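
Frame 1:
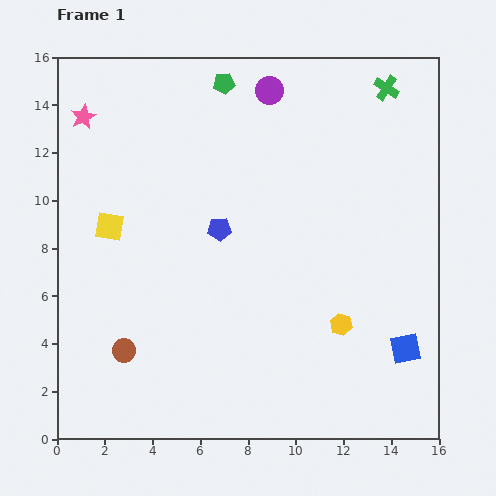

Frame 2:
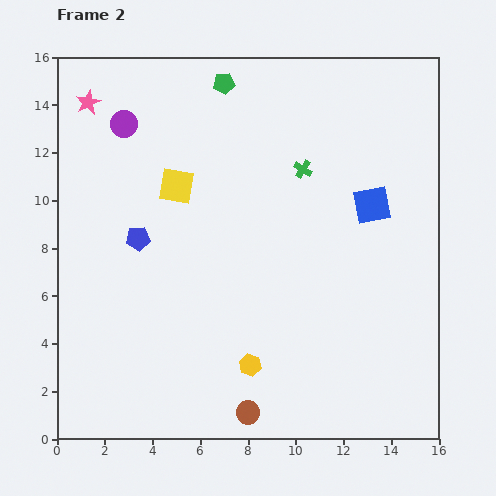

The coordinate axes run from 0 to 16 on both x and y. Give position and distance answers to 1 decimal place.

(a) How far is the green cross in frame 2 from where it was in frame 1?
4.9

The green cross moved from (13.8, 14.7) to (10.3, 11.3), a distance of √(3.5² + 3.4²) ≈ 4.9.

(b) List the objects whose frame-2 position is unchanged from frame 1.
the green pentagon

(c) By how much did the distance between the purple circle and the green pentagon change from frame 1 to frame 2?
+2.6

Distance in frame 1: 1.9. Distance in frame 2: 4.5.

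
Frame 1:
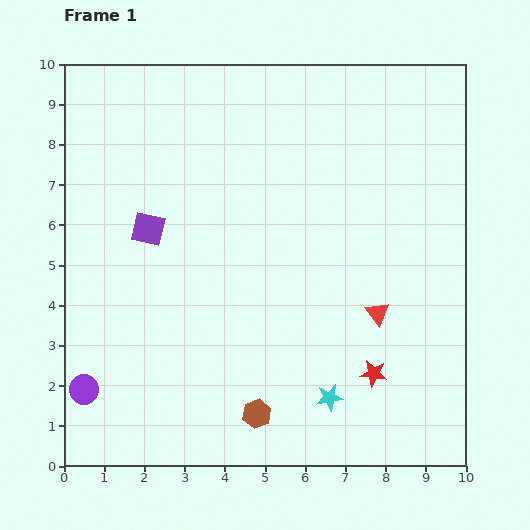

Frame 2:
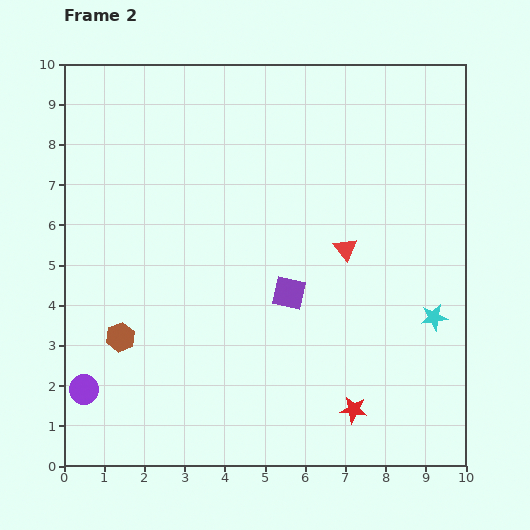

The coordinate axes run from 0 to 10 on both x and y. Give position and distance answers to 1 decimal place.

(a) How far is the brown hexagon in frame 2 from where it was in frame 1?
3.9

The brown hexagon moved from (4.8, 1.3) to (1.4, 3.2), a distance of √(3.4² + 1.9²) ≈ 3.9.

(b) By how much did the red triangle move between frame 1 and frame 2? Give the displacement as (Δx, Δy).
(-0.8, 1.6)

The red triangle was at (7.8, 3.8) in frame 1 and (7.0, 5.4) in frame 2.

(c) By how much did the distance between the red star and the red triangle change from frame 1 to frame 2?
+2.5

Distance in frame 1: 1.5. Distance in frame 2: 4.0.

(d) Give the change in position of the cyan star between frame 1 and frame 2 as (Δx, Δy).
(2.6, 2.0)

The cyan star was at (6.6, 1.7) in frame 1 and (9.2, 3.7) in frame 2.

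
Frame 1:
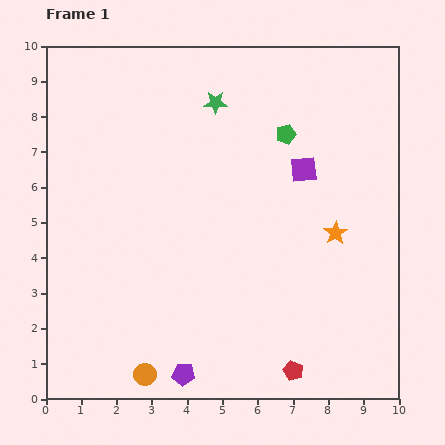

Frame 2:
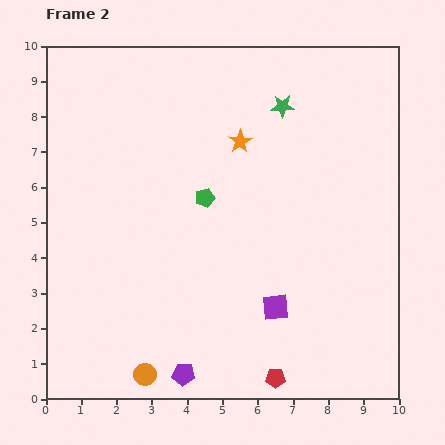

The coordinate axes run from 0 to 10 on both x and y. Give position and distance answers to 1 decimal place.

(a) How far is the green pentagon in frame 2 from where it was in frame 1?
2.9

The green pentagon moved from (6.8, 7.5) to (4.5, 5.7), a distance of √(2.3² + 1.8²) ≈ 2.9.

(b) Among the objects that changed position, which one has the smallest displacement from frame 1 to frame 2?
the red pentagon

(moved 0.5)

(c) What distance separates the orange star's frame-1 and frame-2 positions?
3.7

The orange star moved from (8.2, 4.7) to (5.5, 7.3), a distance of √(2.7² + 2.6²) ≈ 3.7.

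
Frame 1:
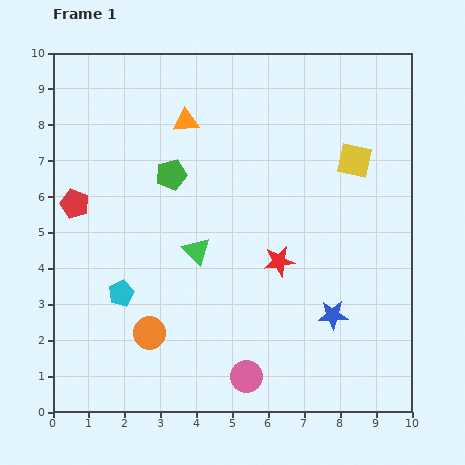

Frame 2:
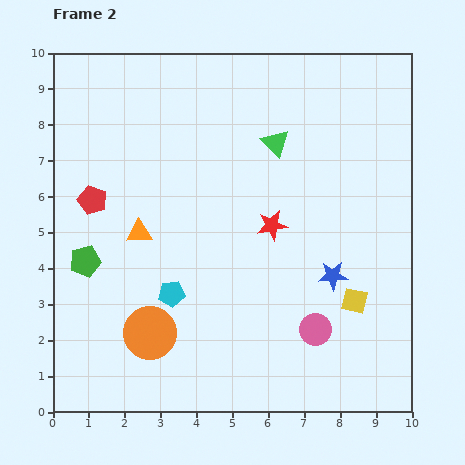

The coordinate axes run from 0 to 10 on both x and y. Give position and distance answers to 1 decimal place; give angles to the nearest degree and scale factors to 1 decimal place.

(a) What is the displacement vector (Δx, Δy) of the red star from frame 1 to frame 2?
(-0.2, 1.0)

The red star was at (6.3, 4.2) in frame 1 and (6.1, 5.2) in frame 2.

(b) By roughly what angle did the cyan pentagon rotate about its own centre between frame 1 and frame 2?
19° clockwise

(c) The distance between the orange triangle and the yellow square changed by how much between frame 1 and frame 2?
+1.5

Distance in frame 1: 4.8. Distance in frame 2: 6.3.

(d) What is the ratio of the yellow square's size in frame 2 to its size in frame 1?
0.7×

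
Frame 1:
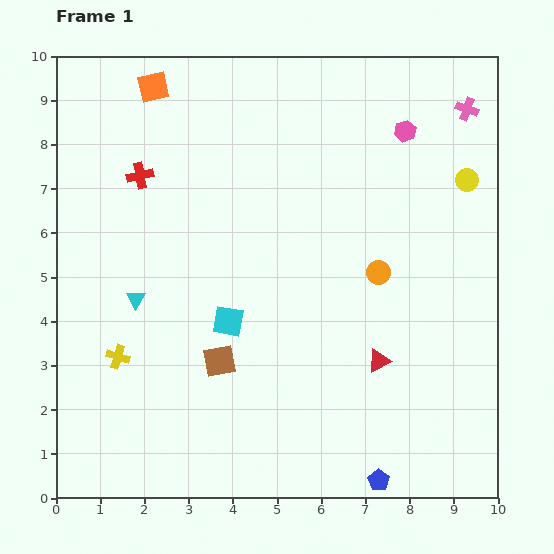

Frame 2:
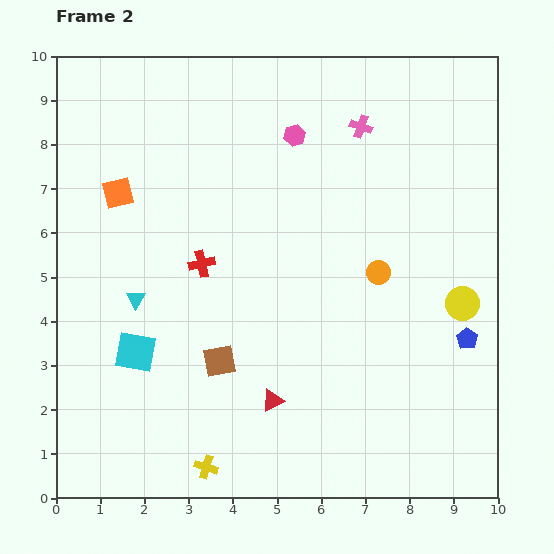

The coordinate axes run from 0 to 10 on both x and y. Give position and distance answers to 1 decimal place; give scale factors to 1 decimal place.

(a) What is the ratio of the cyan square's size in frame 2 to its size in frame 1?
1.3×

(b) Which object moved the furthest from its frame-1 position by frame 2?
the blue pentagon

(moved 3.8; next 3.2)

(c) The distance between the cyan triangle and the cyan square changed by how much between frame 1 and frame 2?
-1.0

Distance in frame 1: 2.2. Distance in frame 2: 1.2.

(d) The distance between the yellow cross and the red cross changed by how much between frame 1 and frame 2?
+0.5

Distance in frame 1: 4.1. Distance in frame 2: 4.6.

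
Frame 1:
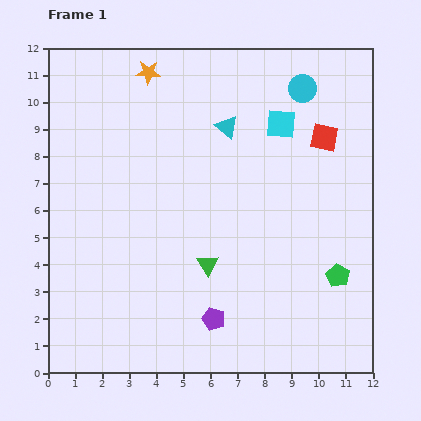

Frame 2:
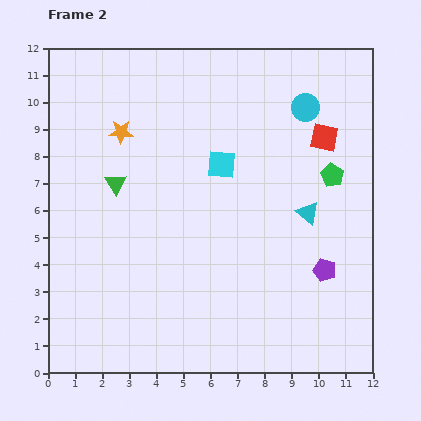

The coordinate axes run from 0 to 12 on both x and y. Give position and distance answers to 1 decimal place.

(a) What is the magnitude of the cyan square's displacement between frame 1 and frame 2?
2.7

The cyan square moved from (8.6, 9.2) to (6.4, 7.7), a distance of √(2.2² + 1.5²) ≈ 2.7.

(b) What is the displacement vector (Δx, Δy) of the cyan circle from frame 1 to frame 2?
(0.1, -0.7)

The cyan circle was at (9.4, 10.5) in frame 1 and (9.5, 9.8) in frame 2.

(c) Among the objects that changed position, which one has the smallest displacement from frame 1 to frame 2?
the cyan circle

(moved 0.7)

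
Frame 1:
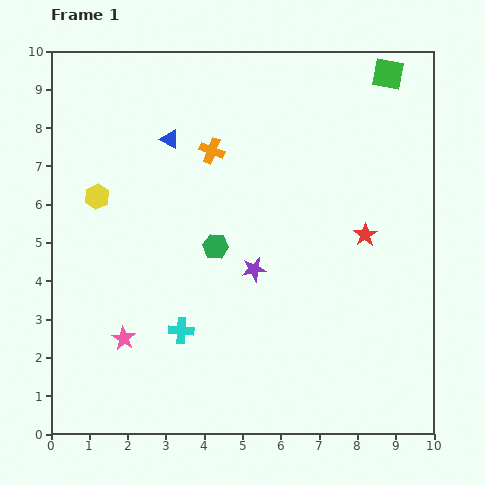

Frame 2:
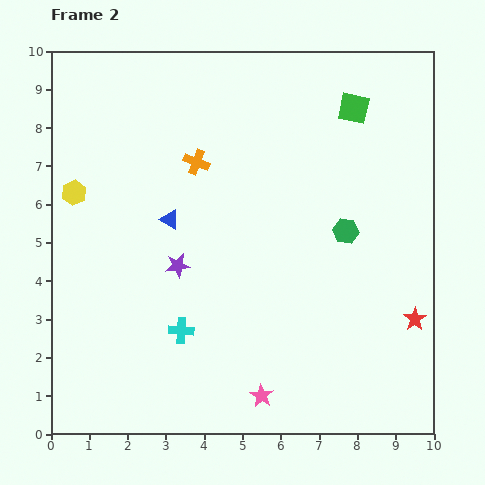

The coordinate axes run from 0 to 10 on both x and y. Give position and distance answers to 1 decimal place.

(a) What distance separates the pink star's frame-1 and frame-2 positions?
3.9

The pink star moved from (1.9, 2.5) to (5.5, 1.0), a distance of √(3.6² + 1.5²) ≈ 3.9.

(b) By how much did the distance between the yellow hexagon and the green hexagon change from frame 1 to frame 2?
+3.8

Distance in frame 1: 3.4. Distance in frame 2: 7.2.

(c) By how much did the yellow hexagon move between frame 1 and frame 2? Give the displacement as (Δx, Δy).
(-0.6, 0.1)

The yellow hexagon was at (1.2, 6.2) in frame 1 and (0.6, 6.3) in frame 2.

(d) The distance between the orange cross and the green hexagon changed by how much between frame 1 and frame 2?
+1.8

Distance in frame 1: 2.5. Distance in frame 2: 4.3.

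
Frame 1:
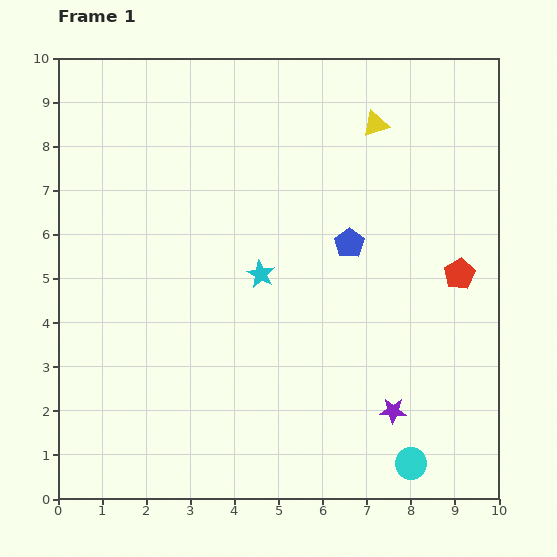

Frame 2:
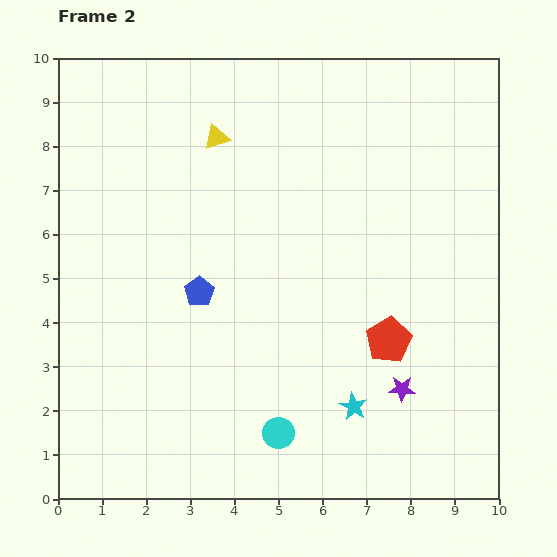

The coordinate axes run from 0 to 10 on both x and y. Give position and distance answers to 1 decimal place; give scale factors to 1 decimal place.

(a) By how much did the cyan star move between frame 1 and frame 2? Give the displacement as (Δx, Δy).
(2.1, -3.0)

The cyan star was at (4.6, 5.1) in frame 1 and (6.7, 2.1) in frame 2.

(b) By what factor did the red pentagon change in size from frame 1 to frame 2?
1.5×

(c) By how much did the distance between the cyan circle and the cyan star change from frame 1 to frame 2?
-3.7

Distance in frame 1: 5.5. Distance in frame 2: 1.8.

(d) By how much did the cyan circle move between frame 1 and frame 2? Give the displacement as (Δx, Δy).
(-3.0, 0.7)

The cyan circle was at (8.0, 0.8) in frame 1 and (5.0, 1.5) in frame 2.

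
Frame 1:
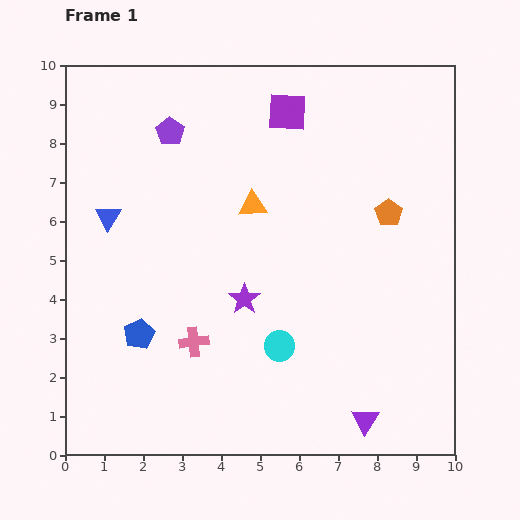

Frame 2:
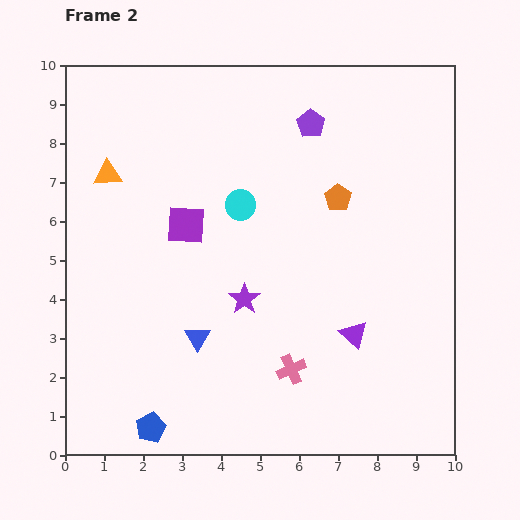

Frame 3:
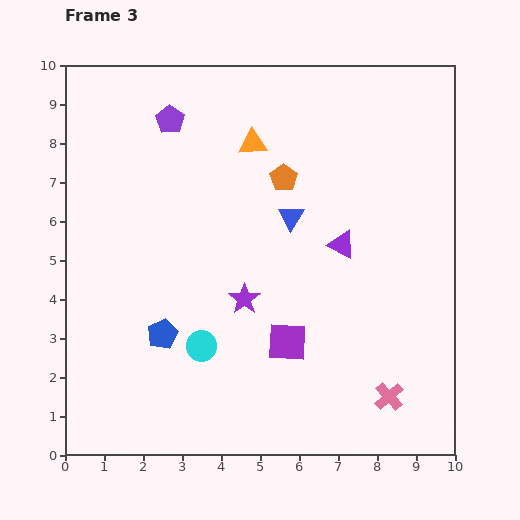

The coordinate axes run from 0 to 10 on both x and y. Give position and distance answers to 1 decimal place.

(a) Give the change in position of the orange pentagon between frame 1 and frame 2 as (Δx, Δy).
(-1.3, 0.4)

The orange pentagon was at (8.3, 6.2) in frame 1 and (7.0, 6.6) in frame 2.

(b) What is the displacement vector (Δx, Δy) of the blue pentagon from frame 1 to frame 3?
(0.6, 0.0)

The blue pentagon was at (1.9, 3.1) in frame 1 and (2.5, 3.1) in frame 3.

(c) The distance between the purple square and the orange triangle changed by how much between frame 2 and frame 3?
+2.8

Distance in frame 2: 2.4. Distance in frame 3: 5.2.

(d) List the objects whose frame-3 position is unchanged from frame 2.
the purple star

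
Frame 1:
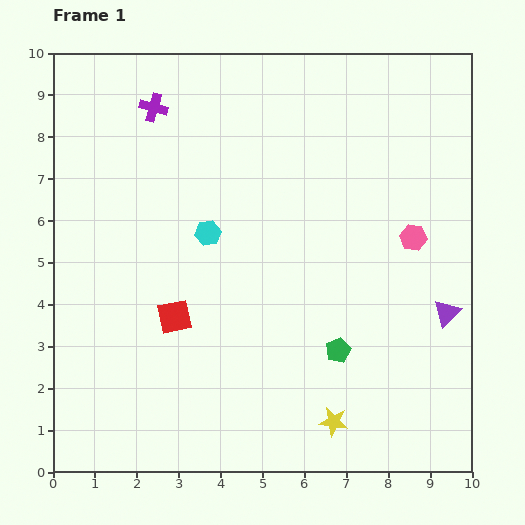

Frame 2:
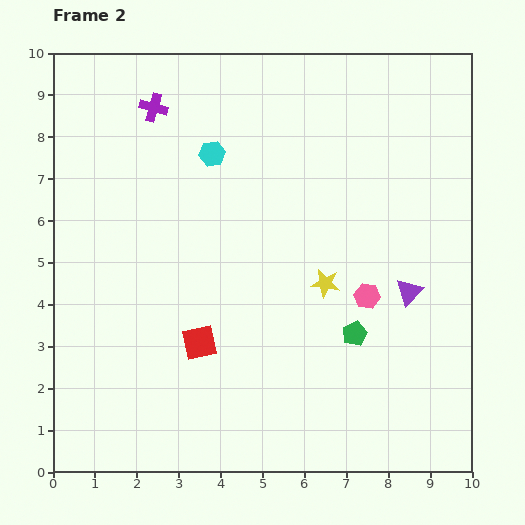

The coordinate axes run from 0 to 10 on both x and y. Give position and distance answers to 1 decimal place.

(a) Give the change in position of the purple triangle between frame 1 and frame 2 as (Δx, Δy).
(-0.9, 0.5)

The purple triangle was at (9.4, 3.8) in frame 1 and (8.5, 4.3) in frame 2.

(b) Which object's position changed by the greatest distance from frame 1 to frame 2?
the yellow star

(moved 3.3; next 1.9)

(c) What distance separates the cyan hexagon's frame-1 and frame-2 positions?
1.9

The cyan hexagon moved from (3.7, 5.7) to (3.8, 7.6), a distance of √(0.1² + 1.9²) ≈ 1.9.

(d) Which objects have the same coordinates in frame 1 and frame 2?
the purple cross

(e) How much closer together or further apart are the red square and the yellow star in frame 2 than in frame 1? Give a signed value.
-1.2

Distance in frame 1: 4.5. Distance in frame 2: 3.3.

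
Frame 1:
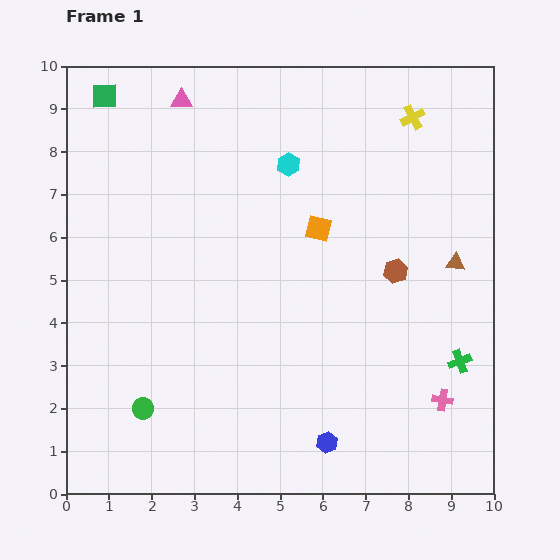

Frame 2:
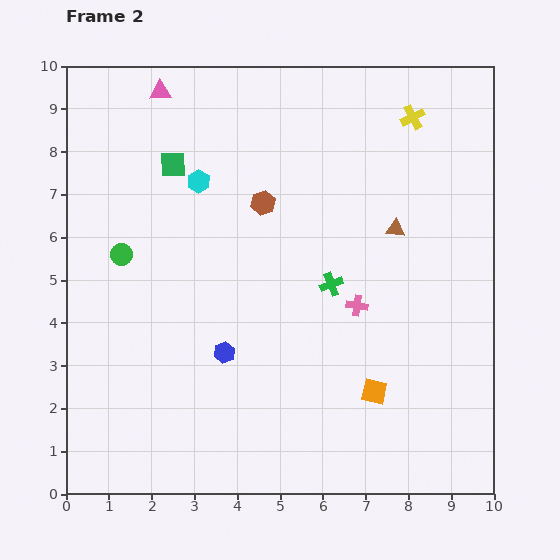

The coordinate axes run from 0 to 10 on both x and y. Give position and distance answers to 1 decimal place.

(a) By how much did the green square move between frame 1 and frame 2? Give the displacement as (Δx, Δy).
(1.6, -1.6)

The green square was at (0.9, 9.3) in frame 1 and (2.5, 7.7) in frame 2.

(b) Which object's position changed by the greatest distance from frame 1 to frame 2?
the orange square

(moved 4.0; next 3.6)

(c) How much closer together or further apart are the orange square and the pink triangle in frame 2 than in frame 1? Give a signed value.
+4.2

Distance in frame 1: 4.4. Distance in frame 2: 8.6.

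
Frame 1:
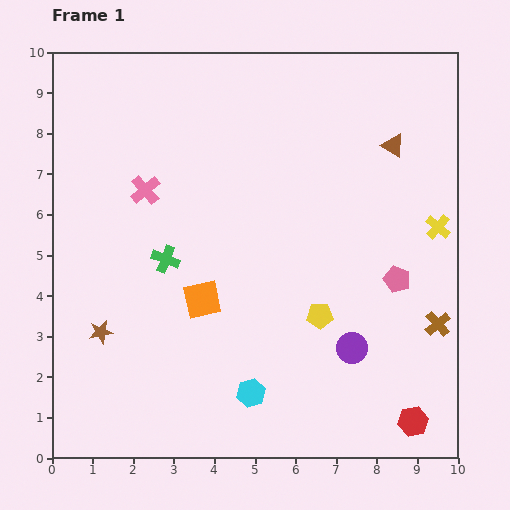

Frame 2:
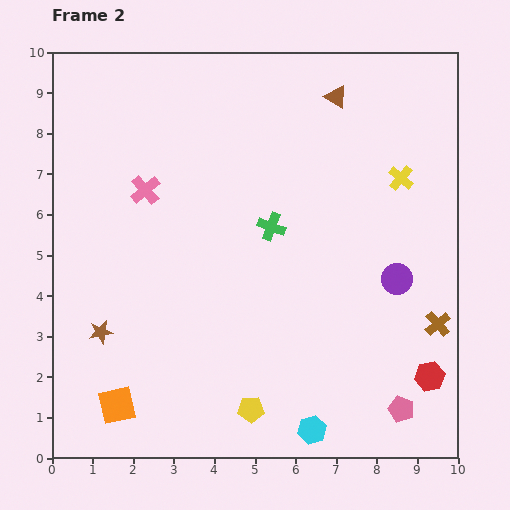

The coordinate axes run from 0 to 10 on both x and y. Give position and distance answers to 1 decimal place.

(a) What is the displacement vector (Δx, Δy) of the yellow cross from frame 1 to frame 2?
(-0.9, 1.2)

The yellow cross was at (9.5, 5.7) in frame 1 and (8.6, 6.9) in frame 2.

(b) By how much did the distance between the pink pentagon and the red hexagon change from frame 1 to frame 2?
-2.4

Distance in frame 1: 3.5. Distance in frame 2: 1.1.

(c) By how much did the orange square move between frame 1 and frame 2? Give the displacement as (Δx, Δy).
(-2.1, -2.6)

The orange square was at (3.7, 3.9) in frame 1 and (1.6, 1.3) in frame 2.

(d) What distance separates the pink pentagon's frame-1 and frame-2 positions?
3.2

The pink pentagon moved from (8.5, 4.4) to (8.6, 1.2), a distance of √(0.1² + 3.2²) ≈ 3.2.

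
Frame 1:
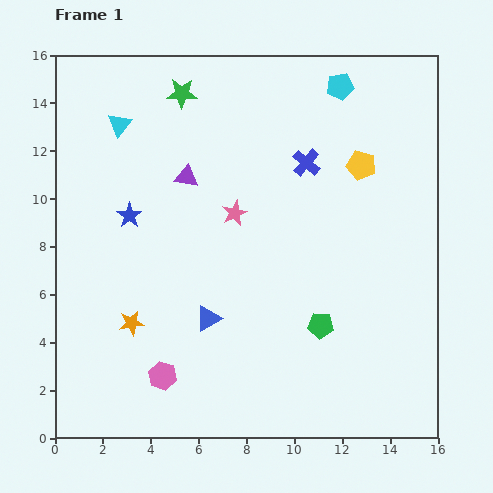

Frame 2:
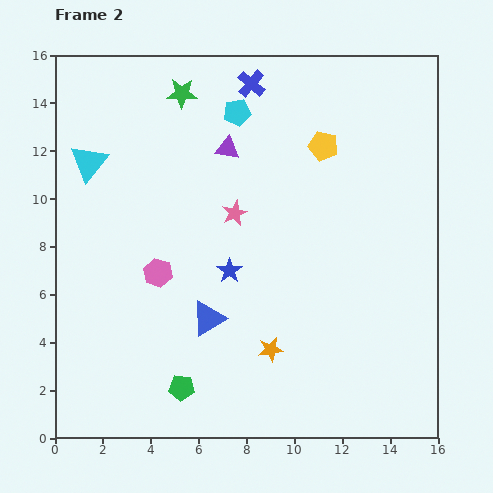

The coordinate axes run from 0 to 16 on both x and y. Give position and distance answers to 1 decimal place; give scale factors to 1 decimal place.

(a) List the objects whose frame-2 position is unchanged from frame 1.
the blue triangle, the green star, the pink star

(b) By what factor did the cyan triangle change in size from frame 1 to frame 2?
1.6×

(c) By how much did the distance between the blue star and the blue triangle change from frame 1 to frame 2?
-3.2

Distance in frame 1: 5.4. Distance in frame 2: 2.2.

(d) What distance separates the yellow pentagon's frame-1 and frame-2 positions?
1.8

The yellow pentagon moved from (12.8, 11.4) to (11.2, 12.2), a distance of √(1.6² + 0.8²) ≈ 1.8.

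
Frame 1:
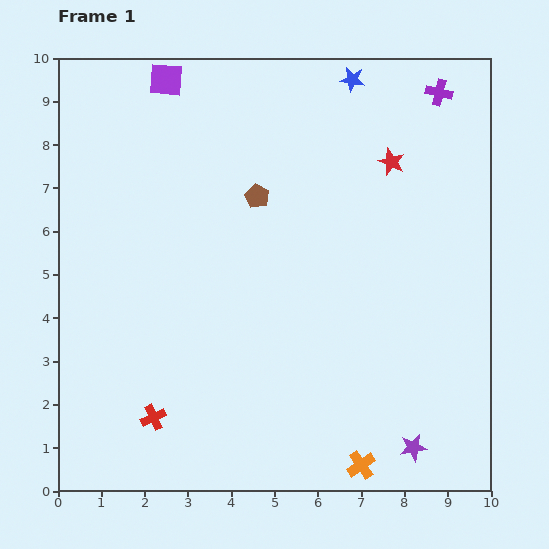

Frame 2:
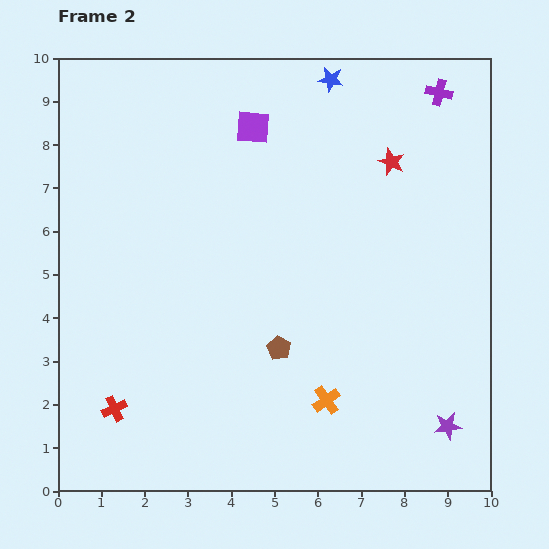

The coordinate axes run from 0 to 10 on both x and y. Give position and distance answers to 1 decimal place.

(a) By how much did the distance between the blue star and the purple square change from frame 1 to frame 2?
-2.2

Distance in frame 1: 4.3. Distance in frame 2: 2.1.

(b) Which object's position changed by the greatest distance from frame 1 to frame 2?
the brown pentagon

(moved 3.5; next 2.3)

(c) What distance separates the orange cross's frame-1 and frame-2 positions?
1.7

The orange cross moved from (7.0, 0.6) to (6.2, 2.1), a distance of √(0.8² + 1.5²) ≈ 1.7.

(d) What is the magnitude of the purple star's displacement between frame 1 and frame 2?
0.9

The purple star moved from (8.2, 1.0) to (9.0, 1.5), a distance of √(0.8² + 0.5²) ≈ 0.9.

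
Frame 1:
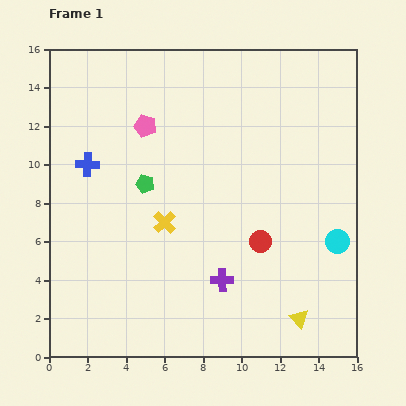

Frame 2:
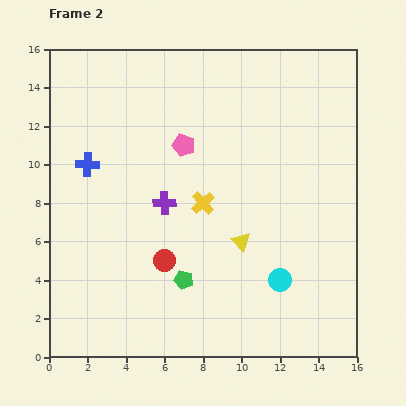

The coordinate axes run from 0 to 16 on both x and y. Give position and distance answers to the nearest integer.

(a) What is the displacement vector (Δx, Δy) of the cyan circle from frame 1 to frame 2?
(-3, -2)

The cyan circle was at (15, 6) in frame 1 and (12, 4) in frame 2.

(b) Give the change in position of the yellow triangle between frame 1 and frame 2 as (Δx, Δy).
(-3, 4)

The yellow triangle was at (13, 2) in frame 1 and (10, 6) in frame 2.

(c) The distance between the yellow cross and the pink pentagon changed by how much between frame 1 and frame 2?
-2

Distance in frame 1: 5. Distance in frame 2: 3.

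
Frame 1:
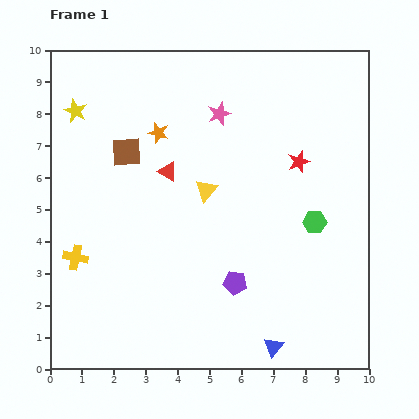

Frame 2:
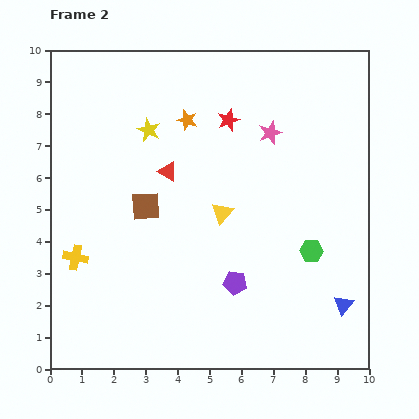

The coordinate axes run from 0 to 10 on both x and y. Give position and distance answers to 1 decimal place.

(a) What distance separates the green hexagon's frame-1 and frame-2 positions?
0.9

The green hexagon moved from (8.3, 4.6) to (8.2, 3.7), a distance of √(0.1² + 0.9²) ≈ 0.9.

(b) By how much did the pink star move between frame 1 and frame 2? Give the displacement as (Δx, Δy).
(1.6, -0.6)

The pink star was at (5.3, 8.0) in frame 1 and (6.9, 7.4) in frame 2.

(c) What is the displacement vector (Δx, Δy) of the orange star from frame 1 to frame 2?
(0.9, 0.4)

The orange star was at (3.4, 7.4) in frame 1 and (4.3, 7.8) in frame 2.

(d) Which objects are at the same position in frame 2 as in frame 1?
the red triangle, the purple pentagon, the yellow cross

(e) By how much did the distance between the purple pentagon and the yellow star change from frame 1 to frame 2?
-1.9

Distance in frame 1: 7.4. Distance in frame 2: 5.5.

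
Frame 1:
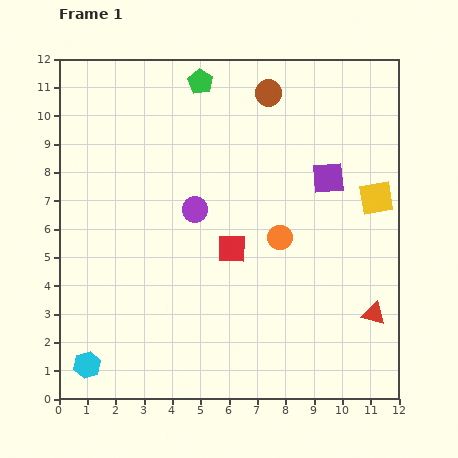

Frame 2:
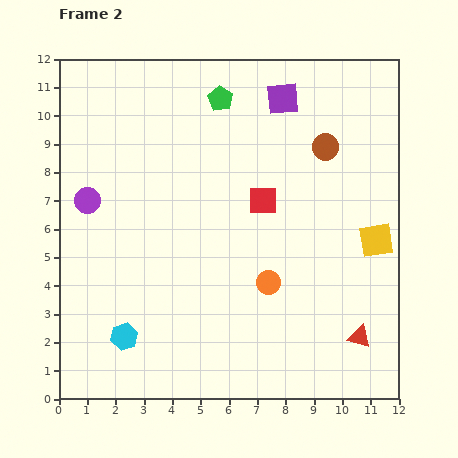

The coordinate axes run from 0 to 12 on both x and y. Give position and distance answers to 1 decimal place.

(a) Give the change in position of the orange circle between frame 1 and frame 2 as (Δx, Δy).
(-0.4, -1.6)

The orange circle was at (7.8, 5.7) in frame 1 and (7.4, 4.1) in frame 2.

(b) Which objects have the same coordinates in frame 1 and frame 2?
none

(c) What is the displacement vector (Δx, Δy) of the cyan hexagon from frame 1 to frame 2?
(1.3, 1.0)

The cyan hexagon was at (1.0, 1.2) in frame 1 and (2.3, 2.2) in frame 2.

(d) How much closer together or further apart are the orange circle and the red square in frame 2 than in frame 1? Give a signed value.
+1.2

Distance in frame 1: 1.7. Distance in frame 2: 2.9.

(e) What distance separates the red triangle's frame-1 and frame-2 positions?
0.9

The red triangle moved from (11.1, 3.0) to (10.6, 2.2), a distance of √(0.5² + 0.8²) ≈ 0.9.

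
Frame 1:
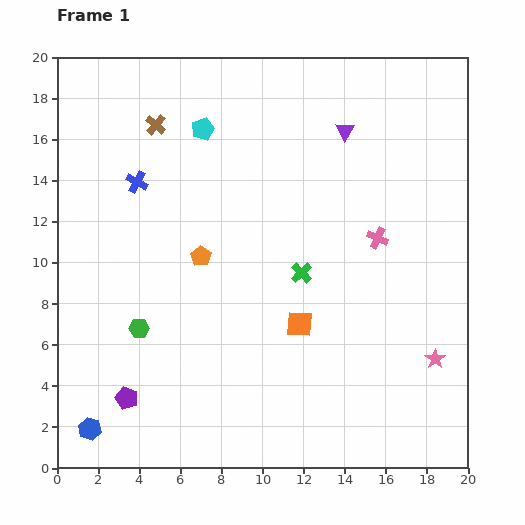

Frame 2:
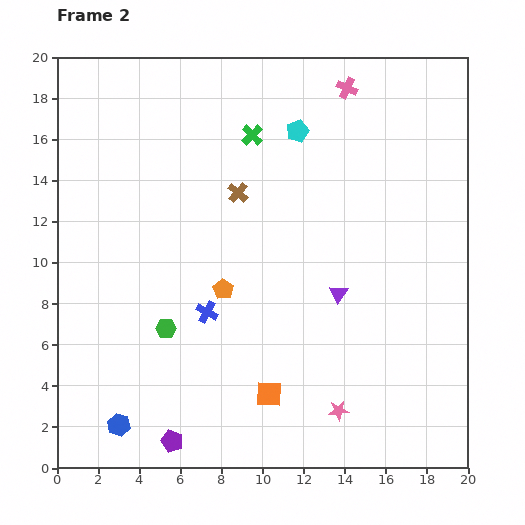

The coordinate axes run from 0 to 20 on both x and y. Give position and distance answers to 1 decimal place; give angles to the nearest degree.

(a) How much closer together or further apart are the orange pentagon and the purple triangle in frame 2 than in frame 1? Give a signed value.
-3.7

Distance in frame 1: 9.3. Distance in frame 2: 5.6.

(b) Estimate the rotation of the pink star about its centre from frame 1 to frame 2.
29° clockwise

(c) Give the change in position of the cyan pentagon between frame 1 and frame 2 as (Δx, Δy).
(4.6, -0.1)

The cyan pentagon was at (7.1, 16.5) in frame 1 and (11.7, 16.4) in frame 2.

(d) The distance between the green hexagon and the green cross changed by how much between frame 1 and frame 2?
+2.0

Distance in frame 1: 8.3. Distance in frame 2: 10.3.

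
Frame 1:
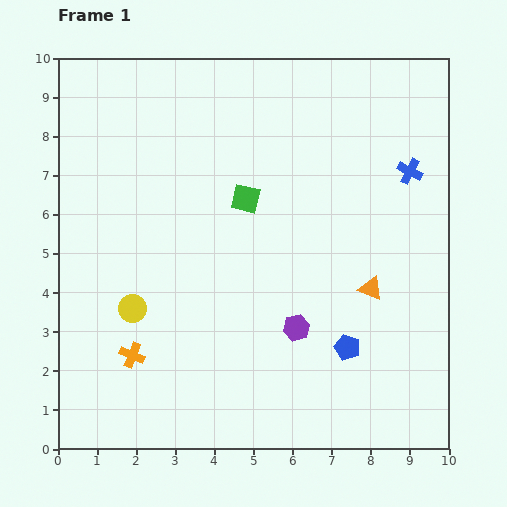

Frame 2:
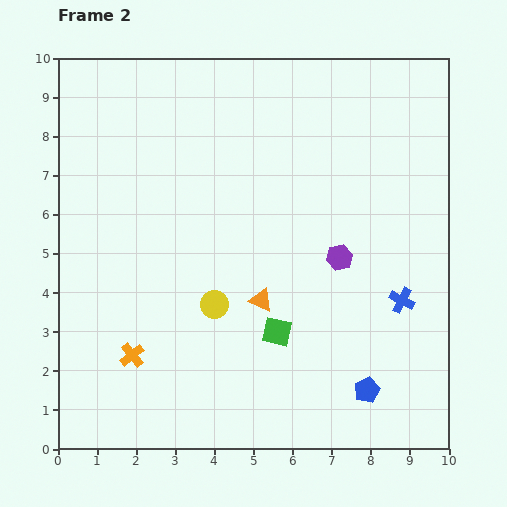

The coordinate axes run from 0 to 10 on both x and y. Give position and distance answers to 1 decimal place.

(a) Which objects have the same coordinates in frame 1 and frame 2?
the orange cross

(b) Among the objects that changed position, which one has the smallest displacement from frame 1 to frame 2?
the blue pentagon

(moved 1.2)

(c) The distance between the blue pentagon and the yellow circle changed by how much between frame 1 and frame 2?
-1.1

Distance in frame 1: 5.6. Distance in frame 2: 4.5.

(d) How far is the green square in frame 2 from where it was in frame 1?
3.5

The green square moved from (4.8, 6.4) to (5.6, 3.0), a distance of √(0.8² + 3.4²) ≈ 3.5.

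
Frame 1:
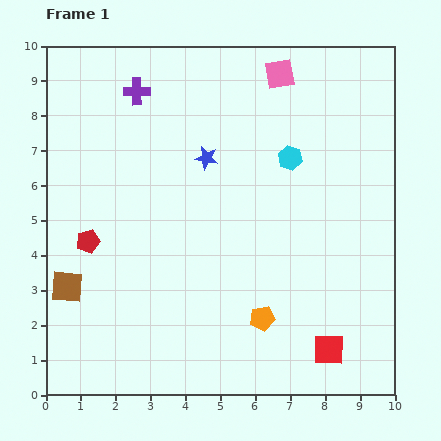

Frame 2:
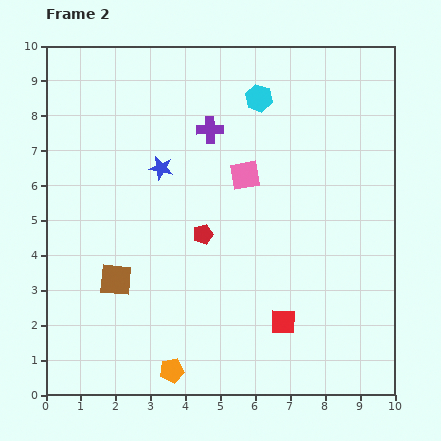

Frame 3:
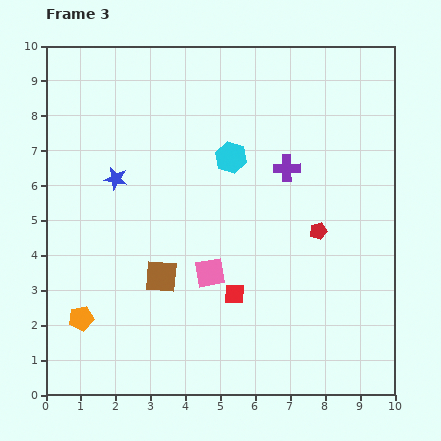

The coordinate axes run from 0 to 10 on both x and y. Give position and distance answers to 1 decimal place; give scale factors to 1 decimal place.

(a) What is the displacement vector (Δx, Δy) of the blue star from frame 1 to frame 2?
(-1.3, -0.3)

The blue star was at (4.6, 6.8) in frame 1 and (3.3, 6.5) in frame 2.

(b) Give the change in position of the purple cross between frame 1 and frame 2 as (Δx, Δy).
(2.1, -1.1)

The purple cross was at (2.6, 8.7) in frame 1 and (4.7, 7.6) in frame 2.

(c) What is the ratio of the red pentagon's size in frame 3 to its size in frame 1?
0.7×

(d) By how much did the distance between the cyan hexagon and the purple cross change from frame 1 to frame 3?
-3.2

Distance in frame 1: 4.8. Distance in frame 3: 1.6.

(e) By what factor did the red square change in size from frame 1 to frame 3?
0.7×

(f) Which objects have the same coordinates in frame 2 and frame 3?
none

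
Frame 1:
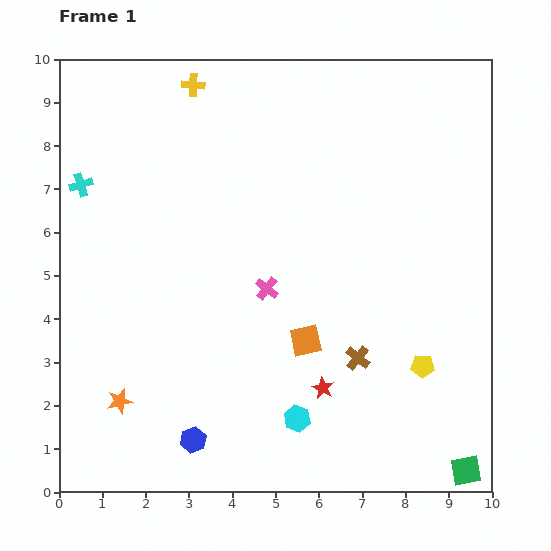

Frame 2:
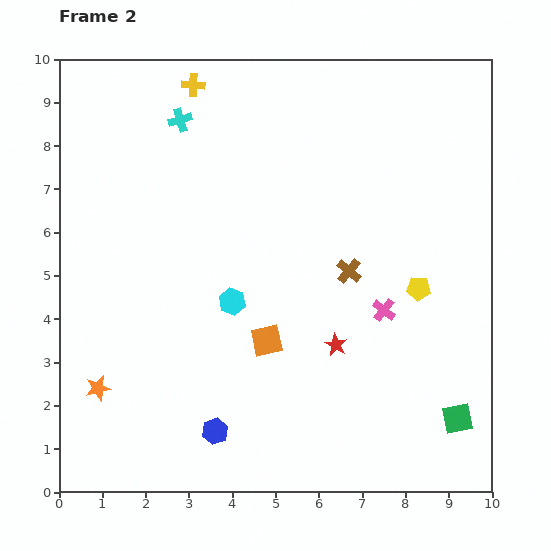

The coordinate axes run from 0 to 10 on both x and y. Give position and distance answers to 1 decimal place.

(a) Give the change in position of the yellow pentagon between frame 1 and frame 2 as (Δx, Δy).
(-0.1, 1.8)

The yellow pentagon was at (8.4, 2.9) in frame 1 and (8.3, 4.7) in frame 2.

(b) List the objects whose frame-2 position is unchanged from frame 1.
the yellow cross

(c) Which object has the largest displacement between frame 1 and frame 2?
the cyan hexagon

(moved 3.1; next 2.7)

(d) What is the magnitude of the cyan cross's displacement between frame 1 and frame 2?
2.7

The cyan cross moved from (0.5, 7.1) to (2.8, 8.6), a distance of √(2.3² + 1.5²) ≈ 2.7.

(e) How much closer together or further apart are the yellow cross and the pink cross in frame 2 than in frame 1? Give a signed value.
+1.8

Distance in frame 1: 5.0. Distance in frame 2: 6.8.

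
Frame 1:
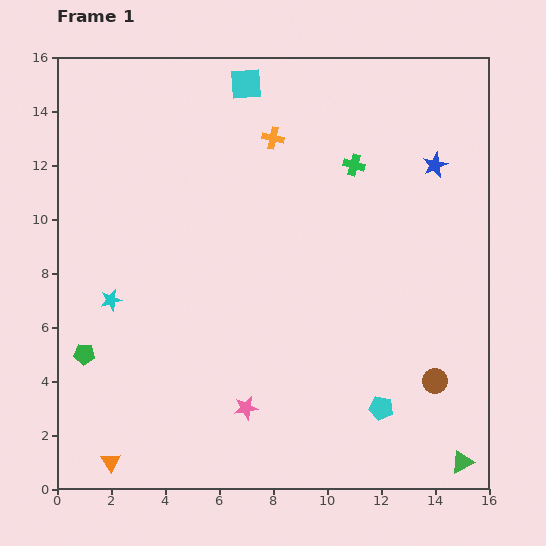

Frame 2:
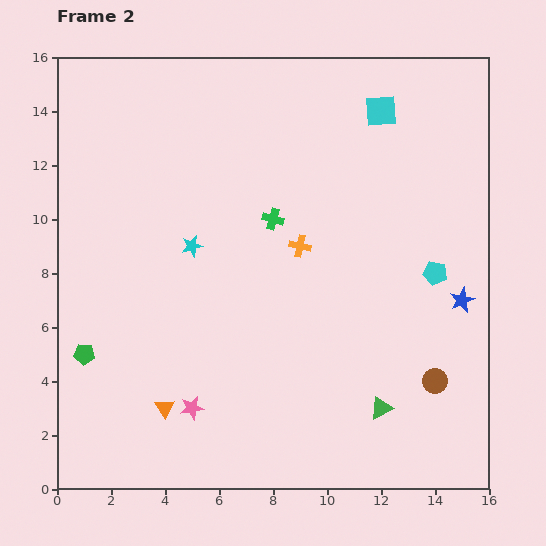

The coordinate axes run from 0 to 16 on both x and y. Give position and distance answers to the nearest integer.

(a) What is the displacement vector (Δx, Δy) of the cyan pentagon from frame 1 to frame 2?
(2, 5)

The cyan pentagon was at (12, 3) in frame 1 and (14, 8) in frame 2.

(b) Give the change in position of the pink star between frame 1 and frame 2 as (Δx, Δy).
(-2, 0)

The pink star was at (7, 3) in frame 1 and (5, 3) in frame 2.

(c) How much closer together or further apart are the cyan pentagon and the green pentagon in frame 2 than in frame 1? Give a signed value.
+2

Distance in frame 1: 11. Distance in frame 2: 13.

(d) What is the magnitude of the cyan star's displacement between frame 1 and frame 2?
4

The cyan star moved from (2, 7) to (5, 9), a distance of √(3² + 2²) ≈ 4.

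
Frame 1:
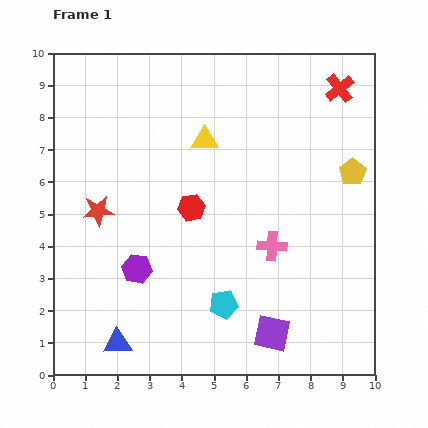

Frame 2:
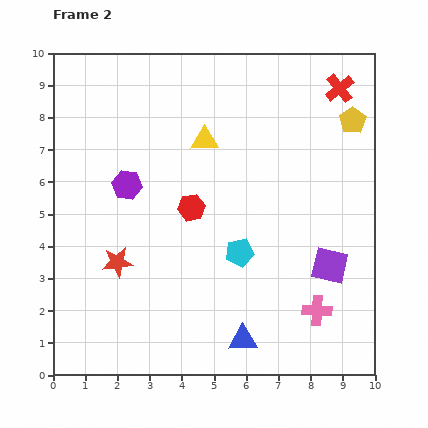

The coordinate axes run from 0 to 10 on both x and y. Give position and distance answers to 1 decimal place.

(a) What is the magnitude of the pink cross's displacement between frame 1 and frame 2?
2.4

The pink cross moved from (6.8, 4.0) to (8.2, 2.0), a distance of √(1.4² + 2.0²) ≈ 2.4.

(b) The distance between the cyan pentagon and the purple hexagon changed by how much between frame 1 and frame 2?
+1.2

Distance in frame 1: 2.9. Distance in frame 2: 4.1.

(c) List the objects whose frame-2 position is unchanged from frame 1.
the yellow triangle, the red cross, the red hexagon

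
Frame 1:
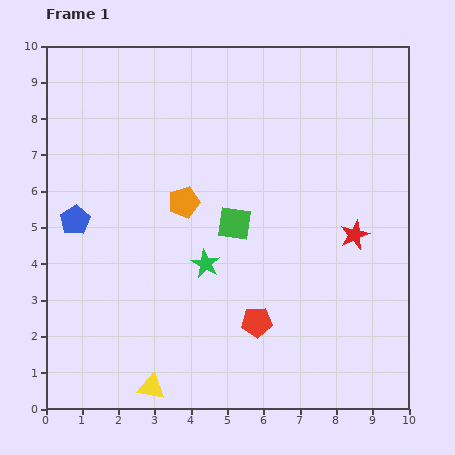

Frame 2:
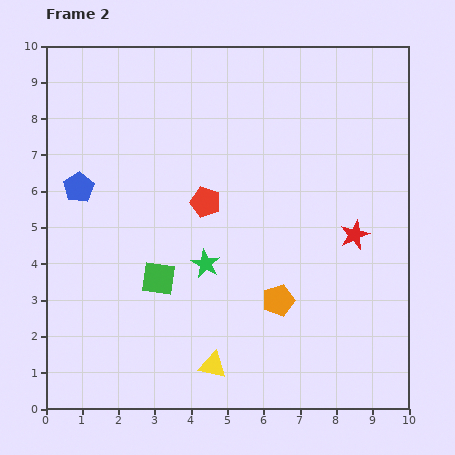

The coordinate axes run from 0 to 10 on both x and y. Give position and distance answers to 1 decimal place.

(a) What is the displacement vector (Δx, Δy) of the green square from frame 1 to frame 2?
(-2.1, -1.5)

The green square was at (5.2, 5.1) in frame 1 and (3.1, 3.6) in frame 2.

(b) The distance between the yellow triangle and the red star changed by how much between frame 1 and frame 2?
-1.7

Distance in frame 1: 7.0. Distance in frame 2: 5.3.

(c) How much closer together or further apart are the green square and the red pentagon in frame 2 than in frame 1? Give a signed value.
-0.3

Distance in frame 1: 2.8. Distance in frame 2: 2.5.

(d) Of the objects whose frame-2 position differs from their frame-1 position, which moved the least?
the blue pentagon

(moved 0.9)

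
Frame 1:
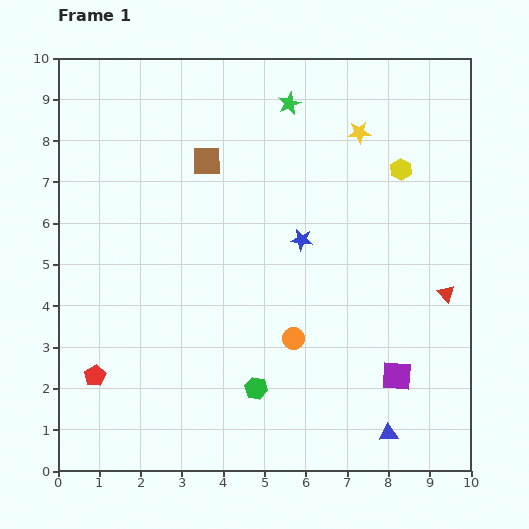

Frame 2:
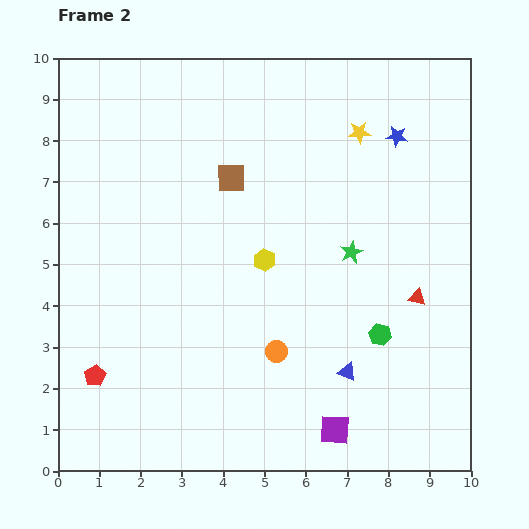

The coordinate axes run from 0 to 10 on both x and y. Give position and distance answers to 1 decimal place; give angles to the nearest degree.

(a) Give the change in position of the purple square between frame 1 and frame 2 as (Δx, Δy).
(-1.5, -1.3)

The purple square was at (8.2, 2.3) in frame 1 and (6.7, 1.0) in frame 2.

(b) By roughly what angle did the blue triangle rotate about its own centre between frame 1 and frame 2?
26° clockwise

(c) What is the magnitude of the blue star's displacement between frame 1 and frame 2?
3.4

The blue star moved from (5.9, 5.6) to (8.2, 8.1), a distance of √(2.3² + 2.5²) ≈ 3.4.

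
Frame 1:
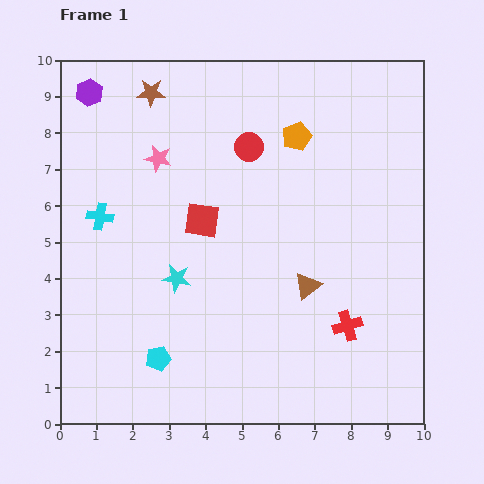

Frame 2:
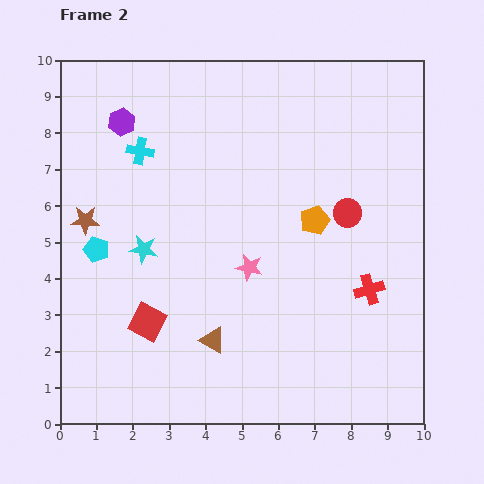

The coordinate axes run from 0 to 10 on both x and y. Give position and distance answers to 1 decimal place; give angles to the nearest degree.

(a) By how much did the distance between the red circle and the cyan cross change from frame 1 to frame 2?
+1.4

Distance in frame 1: 4.5. Distance in frame 2: 5.9.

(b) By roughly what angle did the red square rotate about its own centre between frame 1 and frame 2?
19° clockwise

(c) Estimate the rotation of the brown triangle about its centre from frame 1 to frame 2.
52° counter-clockwise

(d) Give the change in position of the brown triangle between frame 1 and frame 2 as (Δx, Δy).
(-2.6, -1.5)

The brown triangle was at (6.8, 3.8) in frame 1 and (4.2, 2.3) in frame 2.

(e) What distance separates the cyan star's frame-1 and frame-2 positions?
1.2

The cyan star moved from (3.2, 4.0) to (2.3, 4.8), a distance of √(0.9² + 0.8²) ≈ 1.2.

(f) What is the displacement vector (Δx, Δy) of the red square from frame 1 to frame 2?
(-1.5, -2.8)

The red square was at (3.9, 5.6) in frame 1 and (2.4, 2.8) in frame 2.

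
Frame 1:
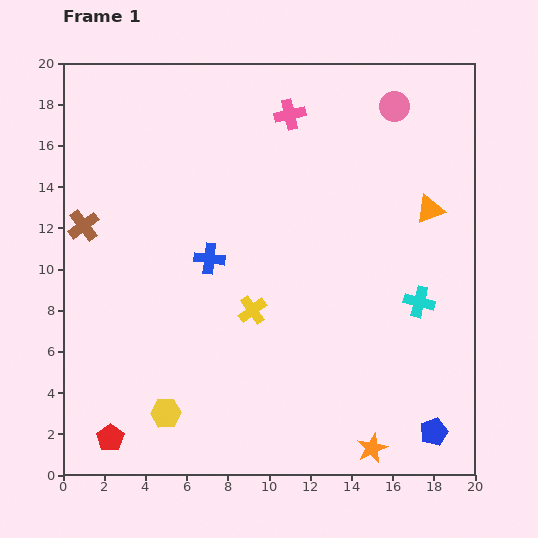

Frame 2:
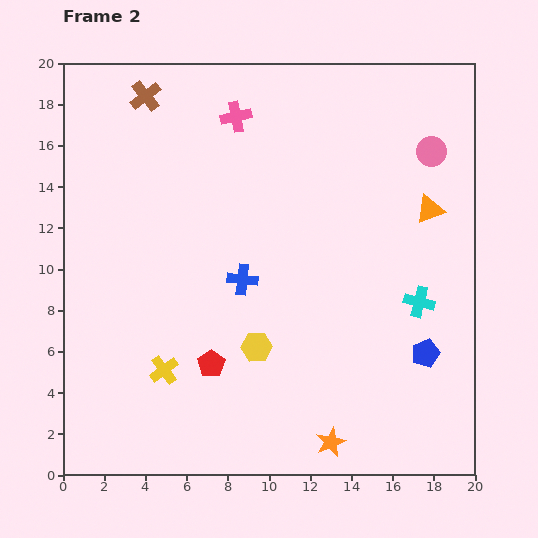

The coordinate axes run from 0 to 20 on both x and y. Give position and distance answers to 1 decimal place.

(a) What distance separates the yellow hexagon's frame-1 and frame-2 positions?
5.4

The yellow hexagon moved from (5.0, 3.0) to (9.4, 6.2), a distance of √(4.4² + 3.2²) ≈ 5.4.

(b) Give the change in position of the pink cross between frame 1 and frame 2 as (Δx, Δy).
(-2.6, -0.1)

The pink cross was at (11.0, 17.5) in frame 1 and (8.4, 17.4) in frame 2.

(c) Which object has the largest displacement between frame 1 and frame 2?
the brown cross

(moved 7.0; next 6.1)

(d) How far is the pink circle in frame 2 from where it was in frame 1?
2.8

The pink circle moved from (16.1, 17.9) to (17.9, 15.7), a distance of √(1.8² + 2.2²) ≈ 2.8.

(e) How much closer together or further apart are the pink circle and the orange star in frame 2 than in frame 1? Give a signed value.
-1.7

Distance in frame 1: 16.6. Distance in frame 2: 14.9.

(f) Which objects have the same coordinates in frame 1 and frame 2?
the orange triangle, the cyan cross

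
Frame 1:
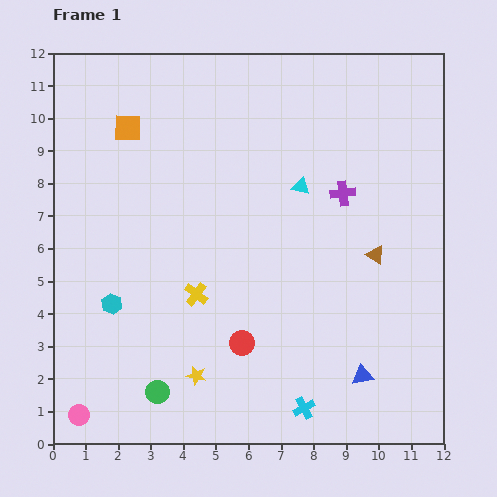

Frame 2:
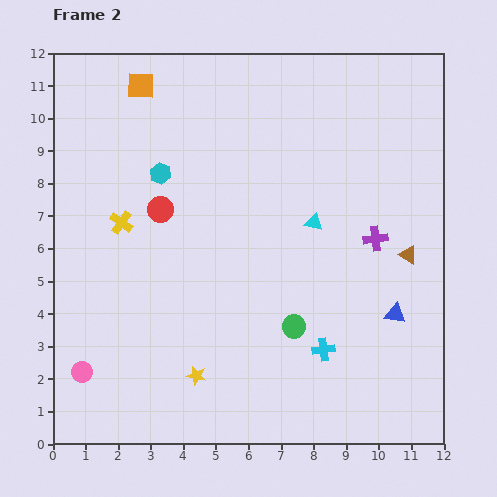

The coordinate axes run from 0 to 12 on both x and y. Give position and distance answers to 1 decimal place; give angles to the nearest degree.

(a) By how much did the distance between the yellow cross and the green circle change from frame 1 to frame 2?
+3.0

Distance in frame 1: 3.2. Distance in frame 2: 6.2.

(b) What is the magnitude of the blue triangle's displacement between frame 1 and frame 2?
2.1

The blue triangle moved from (9.5, 2.1) to (10.5, 4.0), a distance of √(1.0² + 1.9²) ≈ 2.1.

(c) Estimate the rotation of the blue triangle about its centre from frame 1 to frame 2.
20° clockwise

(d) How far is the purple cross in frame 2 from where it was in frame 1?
1.7

The purple cross moved from (8.9, 7.7) to (9.9, 6.3), a distance of √(1.0² + 1.4²) ≈ 1.7.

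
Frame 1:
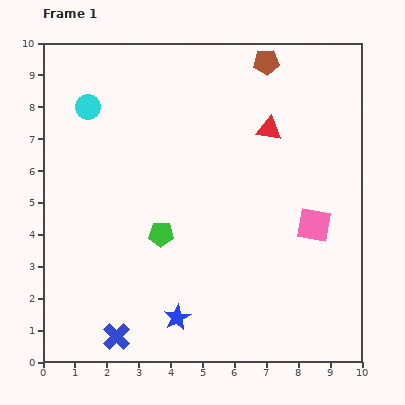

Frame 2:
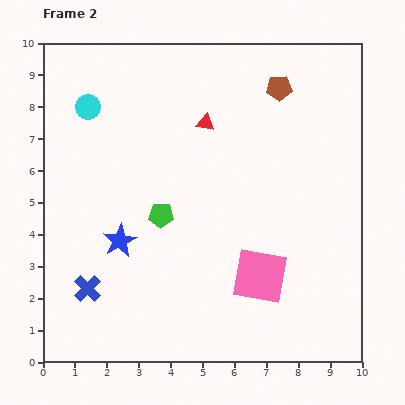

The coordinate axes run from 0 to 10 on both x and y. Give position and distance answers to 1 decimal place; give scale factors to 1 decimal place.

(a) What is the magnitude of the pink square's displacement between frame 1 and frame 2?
2.3

The pink square moved from (8.5, 4.3) to (6.8, 2.7), a distance of √(1.7² + 1.6²) ≈ 2.3.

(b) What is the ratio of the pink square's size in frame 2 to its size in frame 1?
1.6×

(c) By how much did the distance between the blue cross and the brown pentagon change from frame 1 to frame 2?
-1.1

Distance in frame 1: 9.8. Distance in frame 2: 8.7.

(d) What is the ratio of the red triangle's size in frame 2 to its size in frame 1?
0.7×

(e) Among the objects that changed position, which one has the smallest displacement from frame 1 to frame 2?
the green pentagon

(moved 0.6)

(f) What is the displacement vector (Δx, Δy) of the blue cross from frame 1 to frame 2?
(-0.9, 1.5)

The blue cross was at (2.3, 0.8) in frame 1 and (1.4, 2.3) in frame 2.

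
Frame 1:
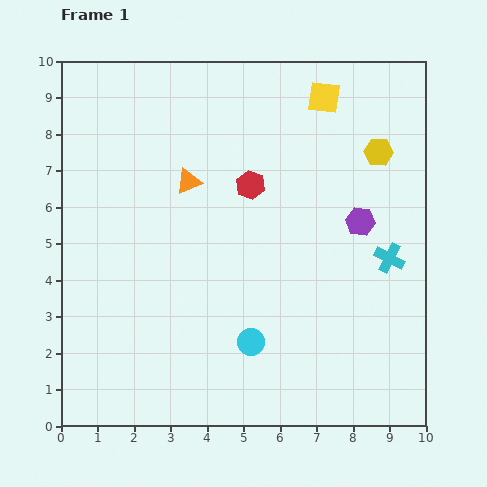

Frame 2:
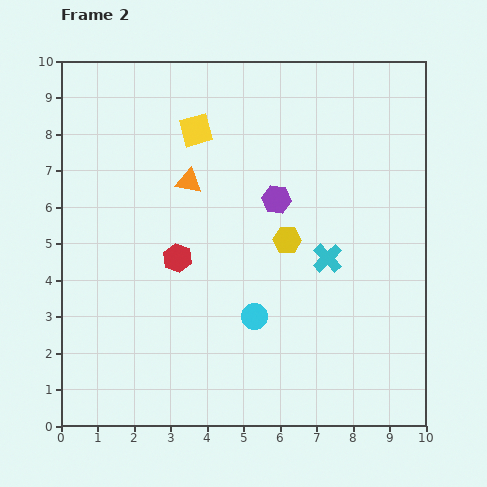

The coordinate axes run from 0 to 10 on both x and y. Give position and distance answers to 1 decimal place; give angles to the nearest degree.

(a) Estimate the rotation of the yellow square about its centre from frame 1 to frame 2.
23° counter-clockwise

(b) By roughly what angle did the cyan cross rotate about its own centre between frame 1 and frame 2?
19° clockwise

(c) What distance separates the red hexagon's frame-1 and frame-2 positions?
2.8

The red hexagon moved from (5.2, 6.6) to (3.2, 4.6), a distance of √(2.0² + 2.0²) ≈ 2.8.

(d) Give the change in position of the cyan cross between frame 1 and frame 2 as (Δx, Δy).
(-1.7, 0.0)

The cyan cross was at (9.0, 4.6) in frame 1 and (7.3, 4.6) in frame 2.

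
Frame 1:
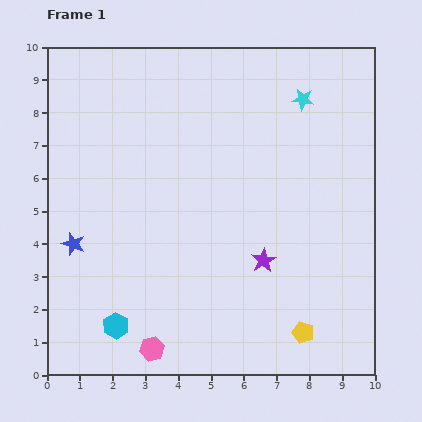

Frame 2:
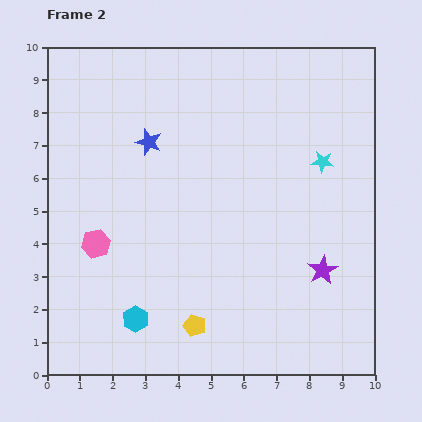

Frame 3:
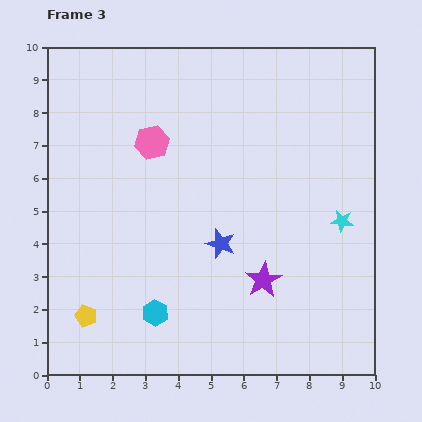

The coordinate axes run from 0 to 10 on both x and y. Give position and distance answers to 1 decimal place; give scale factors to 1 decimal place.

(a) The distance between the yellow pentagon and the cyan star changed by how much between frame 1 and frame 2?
-0.8

Distance in frame 1: 7.1. Distance in frame 2: 6.3.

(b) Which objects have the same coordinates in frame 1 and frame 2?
none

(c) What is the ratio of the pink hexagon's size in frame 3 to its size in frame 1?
1.4×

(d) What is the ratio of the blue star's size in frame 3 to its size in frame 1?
1.3×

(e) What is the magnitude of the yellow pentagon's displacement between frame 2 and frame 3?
3.3

The yellow pentagon moved from (4.5, 1.5) to (1.2, 1.8), a distance of √(3.3² + 0.3²) ≈ 3.3.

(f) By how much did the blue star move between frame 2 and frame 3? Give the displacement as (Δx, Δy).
(2.2, -3.1)

The blue star was at (3.1, 7.1) in frame 2 and (5.3, 4.0) in frame 3.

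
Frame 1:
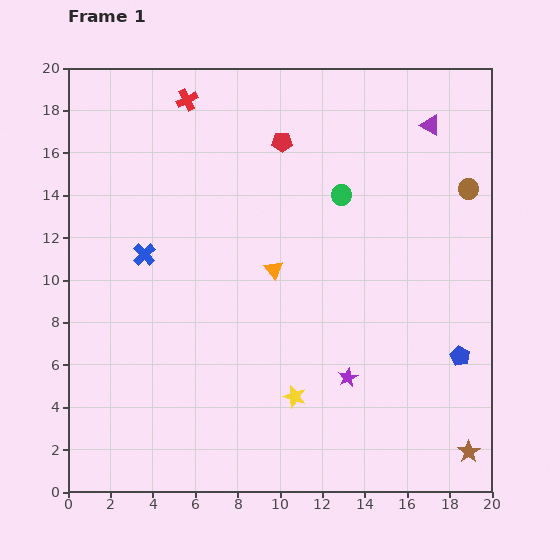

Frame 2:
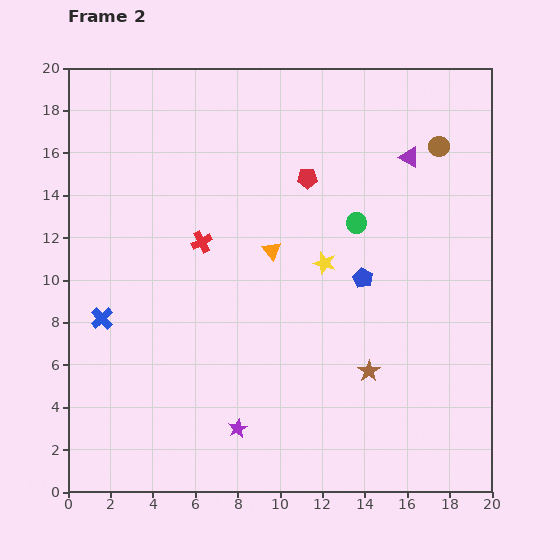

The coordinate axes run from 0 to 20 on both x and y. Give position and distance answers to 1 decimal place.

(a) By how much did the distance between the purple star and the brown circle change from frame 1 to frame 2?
+5.7

Distance in frame 1: 10.6. Distance in frame 2: 16.3.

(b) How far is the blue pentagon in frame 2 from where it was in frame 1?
5.9

The blue pentagon moved from (18.5, 6.4) to (13.9, 10.1), a distance of √(4.6² + 3.7²) ≈ 5.9.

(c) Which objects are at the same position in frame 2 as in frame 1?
none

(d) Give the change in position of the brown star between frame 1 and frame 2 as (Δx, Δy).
(-4.7, 3.8)

The brown star was at (18.9, 1.9) in frame 1 and (14.2, 5.7) in frame 2.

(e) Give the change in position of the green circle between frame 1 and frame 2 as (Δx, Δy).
(0.7, -1.3)

The green circle was at (12.9, 14.0) in frame 1 and (13.6, 12.7) in frame 2.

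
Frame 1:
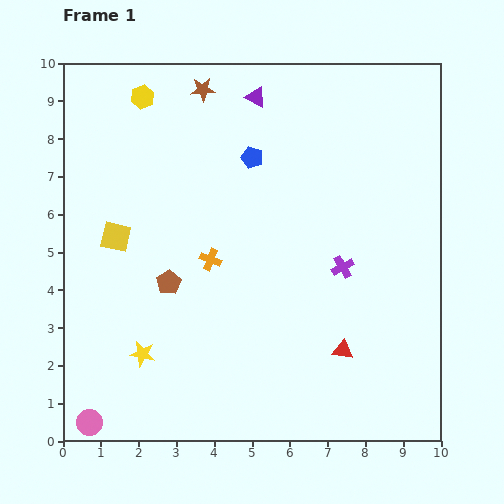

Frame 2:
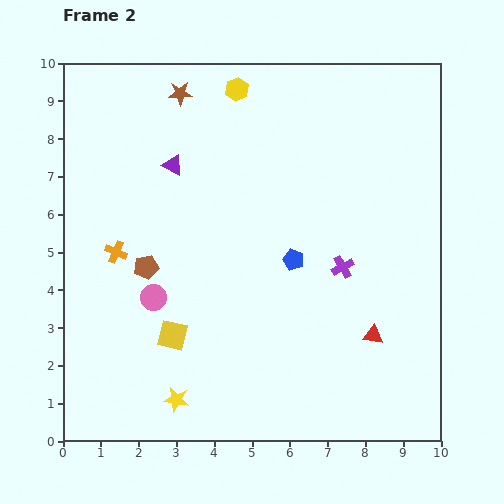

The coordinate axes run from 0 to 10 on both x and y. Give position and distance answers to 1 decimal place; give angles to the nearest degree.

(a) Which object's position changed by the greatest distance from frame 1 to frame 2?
the pink circle

(moved 3.7; next 3.0)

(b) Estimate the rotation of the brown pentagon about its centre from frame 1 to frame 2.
20° clockwise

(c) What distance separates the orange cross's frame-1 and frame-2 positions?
2.5

The orange cross moved from (3.9, 4.8) to (1.4, 5.0), a distance of √(2.5² + 0.2²) ≈ 2.5.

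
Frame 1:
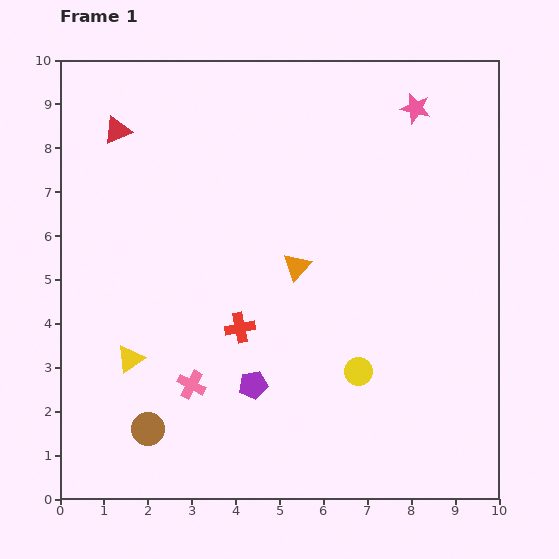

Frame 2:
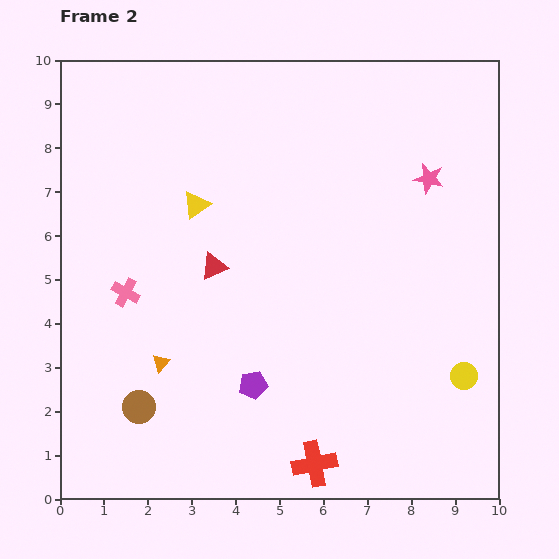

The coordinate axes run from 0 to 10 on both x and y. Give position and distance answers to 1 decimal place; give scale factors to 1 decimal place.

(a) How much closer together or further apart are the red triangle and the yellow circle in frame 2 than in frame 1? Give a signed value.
-1.6

Distance in frame 1: 7.8. Distance in frame 2: 6.2.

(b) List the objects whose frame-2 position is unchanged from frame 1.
the purple pentagon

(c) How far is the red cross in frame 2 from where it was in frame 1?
3.5

The red cross moved from (4.1, 3.9) to (5.8, 0.8), a distance of √(1.7² + 3.1²) ≈ 3.5.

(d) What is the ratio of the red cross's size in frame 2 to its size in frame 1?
1.5×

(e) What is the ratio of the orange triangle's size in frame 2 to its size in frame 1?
0.6×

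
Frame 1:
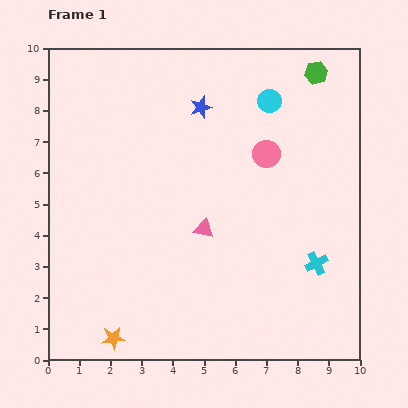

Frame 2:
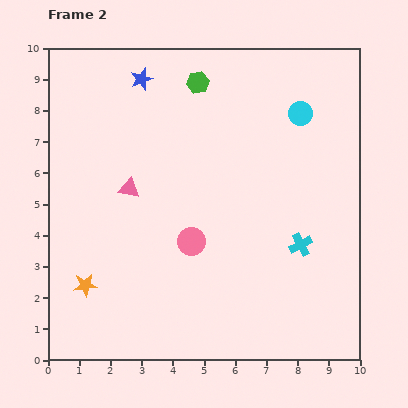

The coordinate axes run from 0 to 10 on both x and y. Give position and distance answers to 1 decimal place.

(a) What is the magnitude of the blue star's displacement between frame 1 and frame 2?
2.1

The blue star moved from (4.9, 8.1) to (3.0, 9.0), a distance of √(1.9² + 0.9²) ≈ 2.1.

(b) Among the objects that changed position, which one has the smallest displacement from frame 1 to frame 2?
the cyan cross

(moved 0.8)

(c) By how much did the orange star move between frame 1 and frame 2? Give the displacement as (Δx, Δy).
(-0.9, 1.7)

The orange star was at (2.1, 0.7) in frame 1 and (1.2, 2.4) in frame 2.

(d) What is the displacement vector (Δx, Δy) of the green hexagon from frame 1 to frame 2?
(-3.8, -0.3)

The green hexagon was at (8.6, 9.2) in frame 1 and (4.8, 8.9) in frame 2.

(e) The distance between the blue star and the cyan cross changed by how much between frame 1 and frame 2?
+1.2

Distance in frame 1: 6.2. Distance in frame 2: 7.4.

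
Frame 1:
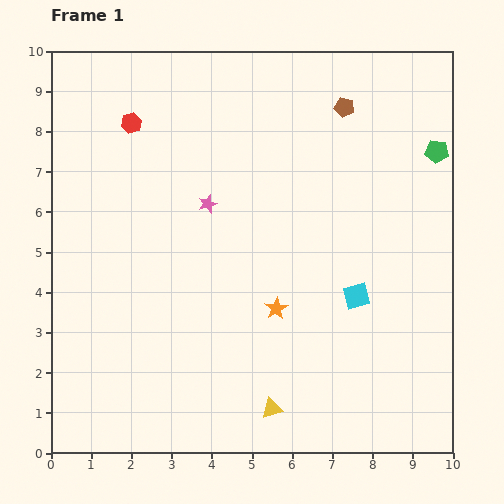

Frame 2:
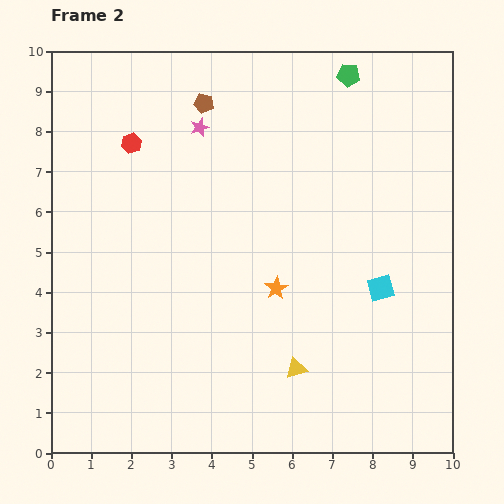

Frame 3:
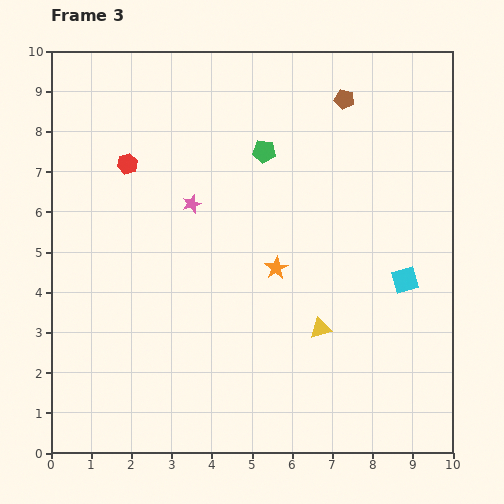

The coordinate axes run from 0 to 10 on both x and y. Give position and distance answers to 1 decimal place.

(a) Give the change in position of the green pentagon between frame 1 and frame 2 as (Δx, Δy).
(-2.2, 1.9)

The green pentagon was at (9.6, 7.5) in frame 1 and (7.4, 9.4) in frame 2.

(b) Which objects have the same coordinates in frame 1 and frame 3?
none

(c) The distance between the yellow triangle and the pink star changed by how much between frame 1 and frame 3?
-0.8

Distance in frame 1: 5.3. Distance in frame 3: 4.5.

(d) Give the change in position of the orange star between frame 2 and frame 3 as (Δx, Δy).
(0.0, 0.5)

The orange star was at (5.6, 4.1) in frame 2 and (5.6, 4.6) in frame 3.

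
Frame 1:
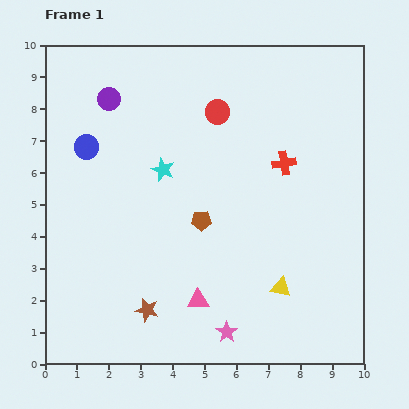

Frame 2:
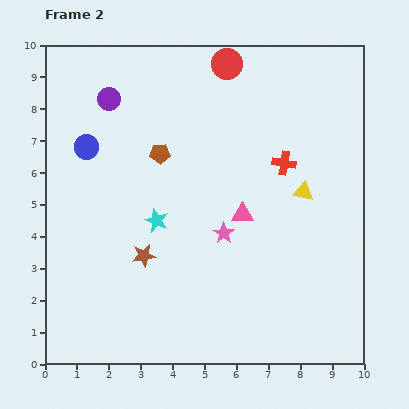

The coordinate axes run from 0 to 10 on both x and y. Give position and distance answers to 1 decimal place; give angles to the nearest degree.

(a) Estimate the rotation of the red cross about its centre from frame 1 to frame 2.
18° clockwise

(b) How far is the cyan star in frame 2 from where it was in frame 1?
1.6

The cyan star moved from (3.7, 6.1) to (3.5, 4.5), a distance of √(0.2² + 1.6²) ≈ 1.6.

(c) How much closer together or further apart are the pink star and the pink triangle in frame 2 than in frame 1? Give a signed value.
-0.5

Distance in frame 1: 1.3. Distance in frame 2: 0.8.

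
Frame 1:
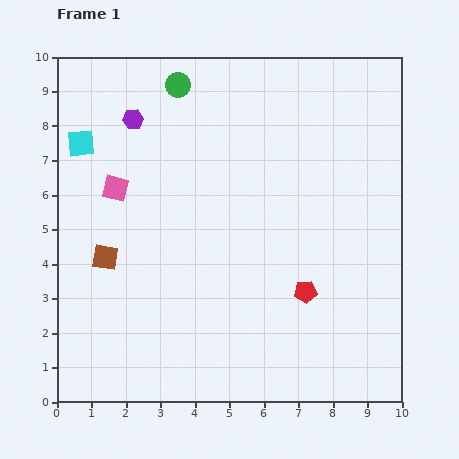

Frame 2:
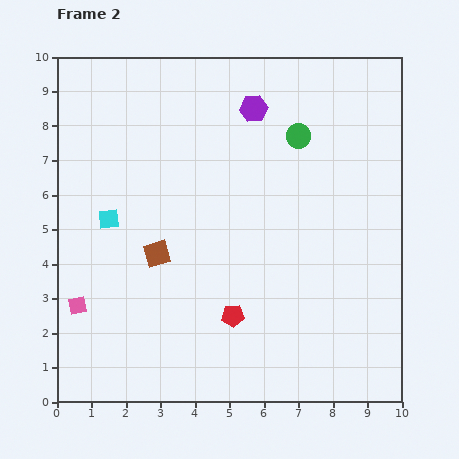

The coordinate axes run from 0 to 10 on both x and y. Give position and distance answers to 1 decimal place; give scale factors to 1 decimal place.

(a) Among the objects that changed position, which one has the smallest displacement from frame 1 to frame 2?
the brown square

(moved 1.5)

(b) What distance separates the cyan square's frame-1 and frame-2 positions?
2.3

The cyan square moved from (0.7, 7.5) to (1.5, 5.3), a distance of √(0.8² + 2.2²) ≈ 2.3.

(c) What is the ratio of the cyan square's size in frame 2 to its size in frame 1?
0.7×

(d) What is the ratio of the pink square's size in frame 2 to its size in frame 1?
0.7×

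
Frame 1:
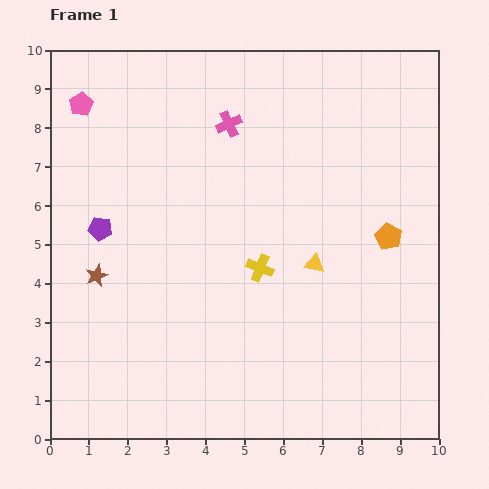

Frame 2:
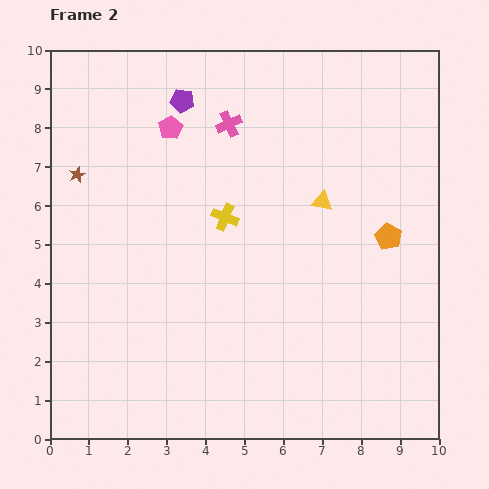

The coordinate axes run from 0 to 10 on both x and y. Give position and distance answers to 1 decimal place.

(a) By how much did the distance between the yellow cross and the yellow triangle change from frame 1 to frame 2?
+1.1

Distance in frame 1: 1.4. Distance in frame 2: 2.5.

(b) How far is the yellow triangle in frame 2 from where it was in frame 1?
1.6

The yellow triangle moved from (6.8, 4.5) to (7.0, 6.1), a distance of √(0.2² + 1.6²) ≈ 1.6.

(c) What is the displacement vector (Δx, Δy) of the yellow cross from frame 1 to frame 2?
(-0.9, 1.3)

The yellow cross was at (5.4, 4.4) in frame 1 and (4.5, 5.7) in frame 2.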